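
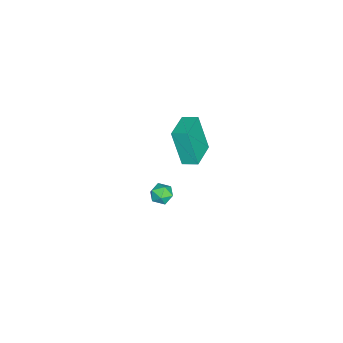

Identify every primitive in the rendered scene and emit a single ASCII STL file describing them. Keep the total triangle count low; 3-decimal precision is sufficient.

solid 
facet normal -0.396 0.916 -0.054
outer loop
vertex 1.217 -0.205 -3.333
vertex 0.927 -0.293 -2.697
vertex 1.573 -0.017 -2.755
endloop
endfacet
facet normal 0.215 0.882 -0.419
outer loop
vertex 1.217 -0.205 -3.333
vertex 1.573 -0.017 -2.755
vertex 1.904 -0.348 -3.281
endloop
endfacet
facet normal 0.147 0.374 -0.916
outer loop
vertex 1.217 -0.205 -3.333
vertex 1.904 -0.348 -3.281
vertex 1.464 -0.829 -3.548
endloop
endfacet
facet normal -0.507 0.095 -0.857
outer loop
vertex 1.217 -0.205 -3.333
vertex 1.464 -0.829 -3.548
vertex 0.86 -0.795 -3.187
endloop
endfacet
facet normal -0.843 0.429 -0.325
outer loop
vertex 1.217 -0.205 -3.333
vertex 0.86 -0.795 -3.187
vertex 0.927 -0.293 -2.697
endloop
endfacet
facet normal 0.731 0.681 0.032
outer loop
vertex 1.904 -0.348 -3.281
vertex 1.573 -0.017 -2.755
vertex 2.04 -0.525 -2.613
endloop
endfacet
facet normal -0.259 0.737 0.624
outer loop
vertex 1.573 -0.017 -2.755
vertex 0.927 -0.293 -2.697
vertex 1.436 -0.491 -2.252
endloop
endfacet
facet normal -0.981 -0.051 0.186
outer loop
vertex 0.927 -0.293 -2.697
vertex 0.86 -0.795 -3.187
vertex 0.996 -0.972 -2.519
endloop
endfacet
facet normal -0.438 -0.592 -0.677
outer loop
vertex 0.86 -0.795 -3.187
vertex 1.464 -0.829 -3.548
vertex 1.327 -1.303 -3.045
endloop
endfacet
facet normal 0.621 -0.139 -0.772
outer loop
vertex 1.464 -0.829 -3.548
vertex 1.904 -0.348 -3.281
vertex 1.973 -1.027 -3.103
endloop
endfacet
facet normal 0.507 -0.095 0.857
outer loop
vertex 1.683 -1.115 -2.467
vertex 2.04 -0.525 -2.613
vertex 1.436 -0.491 -2.252
endloop
endfacet
facet normal -0.147 -0.374 0.916
outer loop
vertex 1.683 -1.115 -2.467
vertex 1.436 -0.491 -2.252
vertex 0.996 -0.972 -2.519
endloop
endfacet
facet normal -0.215 -0.882 0.419
outer loop
vertex 1.683 -1.115 -2.467
vertex 0.996 -0.972 -2.519
vertex 1.327 -1.303 -3.045
endloop
endfacet
facet normal 0.396 -0.916 0.054
outer loop
vertex 1.683 -1.115 -2.467
vertex 1.327 -1.303 -3.045
vertex 1.973 -1.027 -3.103
endloop
endfacet
facet normal 0.843 -0.429 0.325
outer loop
vertex 1.683 -1.115 -2.467
vertex 1.973 -1.027 -3.103
vertex 2.04 -0.525 -2.613
endloop
endfacet
facet normal 0.438 0.592 0.677
outer loop
vertex 1.436 -0.491 -2.252
vertex 2.04 -0.525 -2.613
vertex 1.573 -0.017 -2.755
endloop
endfacet
facet normal -0.621 0.139 0.772
outer loop
vertex 0.996 -0.972 -2.519
vertex 1.436 -0.491 -2.252
vertex 0.927 -0.293 -2.697
endloop
endfacet
facet normal -0.731 -0.681 -0.032
outer loop
vertex 1.327 -1.303 -3.045
vertex 0.996 -0.972 -2.519
vertex 0.86 -0.795 -3.187
endloop
endfacet
facet normal 0.259 -0.737 -0.624
outer loop
vertex 1.973 -1.027 -3.103
vertex 1.327 -1.303 -3.045
vertex 1.464 -0.829 -3.548
endloop
endfacet
facet normal 0.981 0.051 -0.186
outer loop
vertex 2.04 -0.525 -2.613
vertex 1.973 -1.027 -3.103
vertex 1.904 -0.348 -3.281
endloop
endfacet
facet normal -0.989 0.083 -0.122
outer loop
vertex 1.725 0.508 4.505
vertex 1.763 1.347 4.77
vertex 2.034 1.148 2.433
endloop
endfacet
facet normal -0.043 -0.953 -0.301
outer loop
vertex 3.637 1.013 2.63
vertex 1.725 0.508 4.505
vertex 2.034 1.148 2.433
endloop
endfacet
facet normal -0.989 0.083 -0.122
outer loop
vertex 2.034 1.148 2.433
vertex 1.763 1.347 4.77
vertex 2.072 1.987 2.698
endloop
endfacet
facet normal 0.141 0.292 -0.946
outer loop
vertex 2.072 1.987 2.698
vertex 3.637 1.013 2.63
vertex 2.034 1.148 2.433
endloop
endfacet
facet normal -0.141 -0.292 0.946
outer loop
vertex 1.725 0.508 4.505
vertex 3.366 1.212 4.967
vertex 1.763 1.347 4.77
endloop
endfacet
facet normal -0.043 -0.953 -0.301
outer loop
vertex 3.328 0.373 4.702
vertex 1.725 0.508 4.505
vertex 3.637 1.013 2.63
endloop
endfacet
facet normal -0.141 -0.292 0.946
outer loop
vertex 3.328 0.373 4.702
vertex 3.366 1.212 4.967
vertex 1.725 0.508 4.505
endloop
endfacet
facet normal 0.043 0.953 0.301
outer loop
vertex 1.763 1.347 4.77
vertex 3.366 1.212 4.967
vertex 2.072 1.987 2.698
endloop
endfacet
facet normal 0.141 0.292 -0.946
outer loop
vertex 3.675 1.852 2.895
vertex 3.637 1.013 2.63
vertex 2.072 1.987 2.698
endloop
endfacet
facet normal 0.043 0.953 0.301
outer loop
vertex 2.072 1.987 2.698
vertex 3.366 1.212 4.967
vertex 3.675 1.852 2.895
endloop
endfacet
facet normal 0.989 -0.083 0.122
outer loop
vertex 3.675 1.852 2.895
vertex 3.328 0.373 4.702
vertex 3.637 1.013 2.63
endloop
endfacet
facet normal 0.989 -0.083 0.122
outer loop
vertex 3.366 1.212 4.967
vertex 3.328 0.373 4.702
vertex 3.675 1.852 2.895
endloop
endfacet

endsolid


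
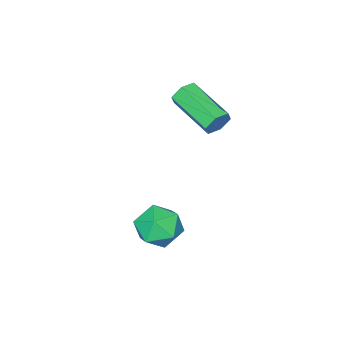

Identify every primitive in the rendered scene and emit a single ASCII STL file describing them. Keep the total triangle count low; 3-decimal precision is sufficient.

solid 
facet normal 0.122 0.949 -0.290
outer loop
vertex -2.908 3.932 3.744
vertex -3.159 3.819 3.268
vertex -3.453 3.989 3.701
endloop
endfacet
facet normal -0.044 0.296 0.954
outer loop
vertex -2.908 3.932 3.744
vertex -3.453 3.989 3.701
vertex -3.129 2.213 4.268
endloop
endfacet
facet normal -0.044 0.297 0.954
outer loop
vertex -3.129 2.213 4.268
vertex -3.453 3.989 3.701
vertex -3.675 2.271 4.225
endloop
endfacet
facet normal -0.124 -0.949 0.289
outer loop
vertex -3.129 2.213 4.268
vertex -3.675 2.271 4.225
vertex -3.381 2.101 3.792
endloop
endfacet
facet normal 0.122 0.949 -0.290
outer loop
vertex -3.453 3.989 3.701
vertex -3.159 3.819 3.268
vertex -3.704 3.876 3.225
endloop
endfacet
facet normal -0.881 0.238 0.408
outer loop
vertex -3.453 3.989 3.701
vertex -3.704 3.876 3.225
vertex -3.675 2.271 4.225
endloop
endfacet
facet normal -0.881 0.238 0.408
outer loop
vertex -3.675 2.271 4.225
vertex -3.704 3.876 3.225
vertex -3.926 2.158 3.749
endloop
endfacet
facet normal -0.122 -0.949 0.290
outer loop
vertex -3.675 2.271 4.225
vertex -3.926 2.158 3.749
vertex -3.381 2.101 3.792
endloop
endfacet
facet normal 0.122 0.950 -0.288
outer loop
vertex -3.704 3.876 3.225
vertex -3.159 3.819 3.268
vertex -3.411 3.707 2.792
endloop
endfacet
facet normal -0.837 -0.058 -0.544
outer loop
vertex -3.704 3.876 3.225
vertex -3.411 3.707 2.792
vertex -3.926 2.158 3.749
endloop
endfacet
facet normal -0.836 -0.059 -0.545
outer loop
vertex -3.926 2.158 3.749
vertex -3.411 3.707 2.792
vertex -3.632 1.988 3.316
endloop
endfacet
facet normal -0.122 -0.949 0.290
outer loop
vertex -3.926 2.158 3.749
vertex -3.632 1.988 3.316
vertex -3.381 2.101 3.792
endloop
endfacet
facet normal 0.124 0.949 -0.289
outer loop
vertex -3.411 3.707 2.792
vertex -3.159 3.819 3.268
vertex -2.865 3.649 2.835
endloop
endfacet
facet normal 0.044 -0.296 -0.954
outer loop
vertex -3.411 3.707 2.792
vertex -2.865 3.649 2.835
vertex -3.632 1.988 3.316
endloop
endfacet
facet normal 0.044 -0.297 -0.954
outer loop
vertex -3.632 1.988 3.316
vertex -2.865 3.649 2.835
vertex -3.087 1.931 3.359
endloop
endfacet
facet normal -0.122 -0.949 0.290
outer loop
vertex -3.632 1.988 3.316
vertex -3.087 1.931 3.359
vertex -3.381 2.101 3.792
endloop
endfacet
facet normal 0.122 0.949 -0.290
outer loop
vertex -2.865 3.649 2.835
vertex -3.159 3.819 3.268
vertex -2.614 3.762 3.311
endloop
endfacet
facet normal 0.881 -0.238 -0.408
outer loop
vertex -2.865 3.649 2.835
vertex -2.614 3.762 3.311
vertex -3.087 1.931 3.359
endloop
endfacet
facet normal 0.881 -0.238 -0.408
outer loop
vertex -3.087 1.931 3.359
vertex -2.614 3.762 3.311
vertex -2.836 2.044 3.835
endloop
endfacet
facet normal -0.122 -0.949 0.290
outer loop
vertex -3.087 1.931 3.359
vertex -2.836 2.044 3.835
vertex -3.381 2.101 3.792
endloop
endfacet
facet normal 0.122 0.949 -0.290
outer loop
vertex -2.614 3.762 3.311
vertex -3.159 3.819 3.268
vertex -2.908 3.932 3.744
endloop
endfacet
facet normal 0.836 0.058 0.545
outer loop
vertex -2.614 3.762 3.311
vertex -2.908 3.932 3.744
vertex -2.836 2.044 3.835
endloop
endfacet
facet normal 0.837 0.058 0.544
outer loop
vertex -2.836 2.044 3.835
vertex -2.908 3.932 3.744
vertex -3.129 2.213 4.268
endloop
endfacet
facet normal -0.122 -0.950 0.288
outer loop
vertex -2.836 2.044 3.835
vertex -3.129 2.213 4.268
vertex -3.381 2.101 3.792
endloop
endfacet
facet normal -0.104 0.885 -0.453
outer loop
vertex -0.357 4.062 -1.191
vertex -1.127 4.212 -0.721
vertex -0.323 4.482 -0.379
endloop
endfacet
facet normal 0.585 0.710 -0.392
outer loop
vertex -0.357 4.062 -1.191
vertex -0.323 4.482 -0.379
vertex 0.302 3.849 -0.593
endloop
endfacet
facet normal 0.685 0.086 -0.724
outer loop
vertex -0.357 4.062 -1.191
vertex 0.302 3.849 -0.593
vertex -0.116 3.188 -1.067
endloop
endfacet
facet normal 0.057 -0.125 -0.991
outer loop
vertex -0.357 4.062 -1.191
vertex -0.116 3.188 -1.067
vertex -0.999 3.412 -1.146
endloop
endfacet
facet normal -0.431 0.369 -0.824
outer loop
vertex -0.357 4.062 -1.191
vertex -0.999 3.412 -1.146
vertex -1.127 4.212 -0.721
endloop
endfacet
facet normal 0.728 0.617 0.301
outer loop
vertex 0.302 3.849 -0.593
vertex -0.323 4.482 -0.379
vertex -0.061 3.868 0.246
endloop
endfacet
facet normal -0.388 0.899 0.201
outer loop
vertex -0.323 4.482 -0.379
vertex -1.127 4.212 -0.721
vertex -0.944 4.092 0.167
endloop
endfacet
facet normal -0.915 0.065 -0.397
outer loop
vertex -1.127 4.212 -0.721
vertex -0.999 3.412 -1.146
vertex -1.362 3.431 -0.307
endloop
endfacet
facet normal -0.126 -0.734 -0.668
outer loop
vertex -0.999 3.412 -1.146
vertex -0.116 3.188 -1.067
vertex -0.737 2.798 -0.521
endloop
endfacet
facet normal 0.889 -0.393 -0.236
outer loop
vertex -0.116 3.188 -1.067
vertex 0.302 3.849 -0.593
vertex 0.067 3.068 -0.179
endloop
endfacet
facet normal -0.057 0.125 0.991
outer loop
vertex -0.703 3.218 0.291
vertex -0.061 3.868 0.246
vertex -0.944 4.092 0.167
endloop
endfacet
facet normal -0.685 -0.086 0.724
outer loop
vertex -0.703 3.218 0.291
vertex -0.944 4.092 0.167
vertex -1.362 3.431 -0.307
endloop
endfacet
facet normal -0.585 -0.710 0.392
outer loop
vertex -0.703 3.218 0.291
vertex -1.362 3.431 -0.307
vertex -0.737 2.798 -0.521
endloop
endfacet
facet normal 0.104 -0.885 0.453
outer loop
vertex -0.703 3.218 0.291
vertex -0.737 2.798 -0.521
vertex 0.067 3.068 -0.179
endloop
endfacet
facet normal 0.431 -0.369 0.824
outer loop
vertex -0.703 3.218 0.291
vertex 0.067 3.068 -0.179
vertex -0.061 3.868 0.246
endloop
endfacet
facet normal 0.126 0.734 0.668
outer loop
vertex -0.944 4.092 0.167
vertex -0.061 3.868 0.246
vertex -0.323 4.482 -0.379
endloop
endfacet
facet normal -0.889 0.393 0.236
outer loop
vertex -1.362 3.431 -0.307
vertex -0.944 4.092 0.167
vertex -1.127 4.212 -0.721
endloop
endfacet
facet normal -0.728 -0.617 -0.301
outer loop
vertex -0.737 2.798 -0.521
vertex -1.362 3.431 -0.307
vertex -0.999 3.412 -1.146
endloop
endfacet
facet normal 0.388 -0.899 -0.201
outer loop
vertex 0.067 3.068 -0.179
vertex -0.737 2.798 -0.521
vertex -0.116 3.188 -1.067
endloop
endfacet
facet normal 0.915 -0.065 0.397
outer loop
vertex -0.061 3.868 0.246
vertex 0.067 3.068 -0.179
vertex 0.302 3.849 -0.593
endloop
endfacet

endsolid


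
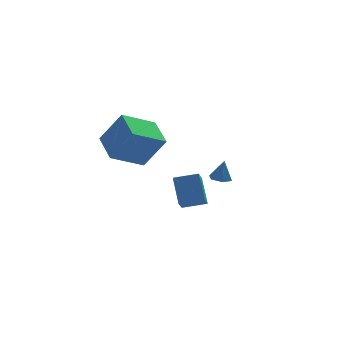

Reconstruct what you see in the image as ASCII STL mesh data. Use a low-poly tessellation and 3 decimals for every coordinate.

solid 
facet normal -0.845 -0.286 0.452
outer loop
vertex -2.291 1.558 -0.737
vertex -2.553 3.172 -0.204
vertex -3.286 1.932 -2.36
endloop
endfacet
facet normal 0.153 -0.938 -0.310
outer loop
vertex -1.647 2.488 -3.236
vertex -2.291 1.558 -0.737
vertex -3.286 1.932 -2.36
endloop
endfacet
facet normal -0.845 -0.287 0.452
outer loop
vertex -3.286 1.932 -2.36
vertex -2.553 3.172 -0.204
vertex -3.548 3.546 -1.826
endloop
endfacet
facet normal -0.513 0.194 -0.836
outer loop
vertex -3.548 3.546 -1.826
vertex -1.647 2.488 -3.236
vertex -3.286 1.932 -2.36
endloop
endfacet
facet normal 0.513 -0.193 0.837
outer loop
vertex -2.291 1.558 -0.737
vertex -0.914 3.728 -1.08
vertex -2.553 3.172 -0.204
endloop
endfacet
facet normal 0.153 -0.938 -0.310
outer loop
vertex -0.652 2.114 -1.614
vertex -2.291 1.558 -0.737
vertex -1.647 2.488 -3.236
endloop
endfacet
facet normal 0.513 -0.193 0.836
outer loop
vertex -0.652 2.114 -1.614
vertex -0.914 3.728 -1.08
vertex -2.291 1.558 -0.737
endloop
endfacet
facet normal -0.153 0.938 0.310
outer loop
vertex -2.553 3.172 -0.204
vertex -0.914 3.728 -1.08
vertex -3.548 3.546 -1.826
endloop
endfacet
facet normal -0.513 0.193 -0.836
outer loop
vertex -1.909 4.102 -2.703
vertex -1.647 2.488 -3.236
vertex -3.548 3.546 -1.826
endloop
endfacet
facet normal -0.153 0.938 0.310
outer loop
vertex -3.548 3.546 -1.826
vertex -0.914 3.728 -1.08
vertex -1.909 4.102 -2.703
endloop
endfacet
facet normal 0.845 0.286 -0.452
outer loop
vertex -1.909 4.102 -2.703
vertex -0.652 2.114 -1.614
vertex -1.647 2.488 -3.236
endloop
endfacet
facet normal 0.845 0.287 -0.452
outer loop
vertex -0.914 3.728 -1.08
vertex -0.652 2.114 -1.614
vertex -1.909 4.102 -2.703
endloop
endfacet
facet normal -0.170 -0.042 -0.985
outer loop
vertex 2.492 2.43 -4.59
vertex 2.016 2.736 -4.521
vertex 2.512 2.999 -4.618
endloop
endfacet
facet normal 0.969 -0.022 0.245
outer loop
vertex 2.492 2.43 -4.59
vertex 2.512 2.999 -4.618
vertex 2.204 2.784 -3.419
endloop
endfacet
facet normal -0.170 -0.042 -0.985
outer loop
vertex 2.512 2.999 -4.618
vertex 2.016 2.736 -4.521
vertex 2.037 3.305 -4.549
endloop
endfacet
facet normal 0.548 0.787 0.282
outer loop
vertex 2.512 2.999 -4.618
vertex 2.037 3.305 -4.549
vertex 2.204 2.784 -3.419
endloop
endfacet
facet normal -0.168 -0.042 -0.985
outer loop
vertex 2.037 3.305 -4.549
vertex 2.016 2.736 -4.521
vertex 1.54 3.043 -4.453
endloop
endfacet
facet normal -0.353 0.829 0.434
outer loop
vertex 2.037 3.305 -4.549
vertex 1.54 3.043 -4.453
vertex 2.204 2.784 -3.419
endloop
endfacet
facet normal -0.168 -0.042 -0.985
outer loop
vertex 1.54 3.043 -4.453
vertex 2.016 2.736 -4.521
vertex 1.519 2.474 -4.425
endloop
endfacet
facet normal -0.833 0.058 0.550
outer loop
vertex 1.54 3.043 -4.453
vertex 1.519 2.474 -4.425
vertex 2.204 2.784 -3.419
endloop
endfacet
facet normal -0.169 -0.040 -0.985
outer loop
vertex 1.519 2.474 -4.425
vertex 2.016 2.736 -4.521
vertex 1.995 2.167 -4.494
endloop
endfacet
facet normal -0.412 -0.754 0.513
outer loop
vertex 1.519 2.474 -4.425
vertex 1.995 2.167 -4.494
vertex 2.204 2.784 -3.419
endloop
endfacet
facet normal -0.169 -0.041 -0.985
outer loop
vertex 1.995 2.167 -4.494
vertex 2.016 2.736 -4.521
vertex 2.492 2.43 -4.59
endloop
endfacet
facet normal 0.490 -0.794 0.360
outer loop
vertex 1.995 2.167 -4.494
vertex 2.492 2.43 -4.59
vertex 2.204 2.784 -3.419
endloop
endfacet
facet normal -0.960 0.170 -0.221
outer loop
vertex -1.109 -2.223 -1.812
vertex -0.848 -1.544 -2.422
vertex -1.036 -3.24 -2.912
endloop
endfacet
facet normal -0.275 -0.715 0.643
outer loop
vertex 0.068 -3.436 -2.658
vertex -1.109 -2.223 -1.812
vertex -1.036 -3.24 -2.912
endloop
endfacet
facet normal -0.960 0.170 -0.221
outer loop
vertex -1.036 -3.24 -2.912
vertex -0.848 -1.544 -2.422
vertex -0.775 -2.56 -3.523
endloop
endfacet
facet normal 0.048 -0.678 -0.734
outer loop
vertex -0.775 -2.56 -3.523
vertex 0.068 -3.436 -2.658
vertex -1.036 -3.24 -2.912
endloop
endfacet
facet normal -0.048 0.678 0.734
outer loop
vertex -1.109 -2.223 -1.812
vertex 0.256 -1.74 -2.168
vertex -0.848 -1.544 -2.422
endloop
endfacet
facet normal -0.276 -0.715 0.642
outer loop
vertex -0.005 -2.42 -1.557
vertex -1.109 -2.223 -1.812
vertex 0.068 -3.436 -2.658
endloop
endfacet
facet normal -0.049 0.678 0.734
outer loop
vertex -0.005 -2.42 -1.557
vertex 0.256 -1.74 -2.168
vertex -1.109 -2.223 -1.812
endloop
endfacet
facet normal 0.275 0.716 -0.642
outer loop
vertex -0.848 -1.544 -2.422
vertex 0.256 -1.74 -2.168
vertex -0.775 -2.56 -3.523
endloop
endfacet
facet normal 0.049 -0.678 -0.734
outer loop
vertex 0.329 -2.757 -3.268
vertex 0.068 -3.436 -2.658
vertex -0.775 -2.56 -3.523
endloop
endfacet
facet normal 0.276 0.715 -0.643
outer loop
vertex -0.775 -2.56 -3.523
vertex 0.256 -1.74 -2.168
vertex 0.329 -2.757 -3.268
endloop
endfacet
facet normal 0.960 -0.171 0.221
outer loop
vertex 0.329 -2.757 -3.268
vertex -0.005 -2.42 -1.557
vertex 0.068 -3.436 -2.658
endloop
endfacet
facet normal 0.960 -0.170 0.221
outer loop
vertex 0.256 -1.74 -2.168
vertex -0.005 -2.42 -1.557
vertex 0.329 -2.757 -3.268
endloop
endfacet

endsolid


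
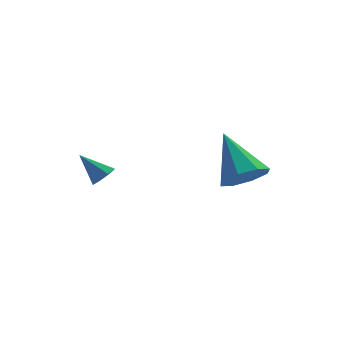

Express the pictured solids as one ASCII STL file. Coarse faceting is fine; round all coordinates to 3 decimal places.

solid 
facet normal 0.545 -0.486 -0.683
outer loop
vertex -1.75 -1.166 0.313
vertex -2.011 -1.604 0.416
vertex -2.073 -1.208 0.085
endloop
endfacet
facet normal -0.009 0.986 -0.168
outer loop
vertex -1.75 -1.166 0.313
vertex -2.073 -1.208 0.085
vertex -2.669 -1.016 1.244
endloop
endfacet
facet normal 0.544 -0.486 -0.684
outer loop
vertex -2.073 -1.208 0.085
vertex -2.011 -1.604 0.416
vertex -2.36 -1.481 0.051
endloop
endfacet
facet normal -0.599 0.682 -0.421
outer loop
vertex -2.073 -1.208 0.085
vertex -2.36 -1.481 0.051
vertex -2.669 -1.016 1.244
endloop
endfacet
facet normal 0.543 -0.487 -0.684
outer loop
vertex -2.36 -1.481 0.051
vertex -2.011 -1.604 0.416
vertex -2.443 -1.826 0.231
endloop
endfacet
facet normal -0.956 0.084 -0.280
outer loop
vertex -2.36 -1.481 0.051
vertex -2.443 -1.826 0.231
vertex -2.669 -1.016 1.244
endloop
endfacet
facet normal 0.543 -0.487 -0.684
outer loop
vertex -2.443 -1.826 0.231
vertex -2.011 -1.604 0.416
vertex -2.273 -2.041 0.519
endloop
endfacet
facet normal -0.872 -0.459 0.172
outer loop
vertex -2.443 -1.826 0.231
vertex -2.273 -2.041 0.519
vertex -2.669 -1.016 1.244
endloop
endfacet
facet normal 0.543 -0.487 -0.684
outer loop
vertex -2.273 -2.041 0.519
vertex -2.011 -1.604 0.416
vertex -1.949 -2.0 0.747
endloop
endfacet
facet normal -0.394 -0.627 0.672
outer loop
vertex -2.273 -2.041 0.519
vertex -1.949 -2.0 0.747
vertex -2.669 -1.016 1.244
endloop
endfacet
facet normal 0.544 -0.486 -0.684
outer loop
vertex -1.949 -2.0 0.747
vertex -2.011 -1.604 0.416
vertex -1.662 -1.727 0.781
endloop
endfacet
facet normal 0.198 -0.323 0.926
outer loop
vertex -1.949 -2.0 0.747
vertex -1.662 -1.727 0.781
vertex -2.669 -1.016 1.244
endloop
endfacet
facet normal 0.543 -0.487 -0.684
outer loop
vertex -1.662 -1.727 0.781
vertex -2.011 -1.604 0.416
vertex -1.579 -1.382 0.601
endloop
endfacet
facet normal 0.555 0.276 0.785
outer loop
vertex -1.662 -1.727 0.781
vertex -1.579 -1.382 0.601
vertex -2.669 -1.016 1.244
endloop
endfacet
facet normal 0.543 -0.485 -0.686
outer loop
vertex -1.579 -1.382 0.601
vertex -2.011 -1.604 0.416
vertex -1.75 -1.166 0.313
endloop
endfacet
facet normal 0.471 0.817 0.333
outer loop
vertex -1.579 -1.382 0.601
vertex -1.75 -1.166 0.313
vertex -2.669 -1.016 1.244
endloop
endfacet
facet normal 0.114 -0.760 -0.640
outer loop
vertex 2.736 -4.61 1.665
vertex 1.973 -4.387 1.264
vertex 2.829 -4.167 1.156
endloop
endfacet
facet normal 0.866 0.288 0.409
outer loop
vertex 2.736 -4.61 1.665
vertex 2.829 -4.167 1.156
vertex 1.747 -2.873 2.536
endloop
endfacet
facet normal 0.115 -0.760 -0.640
outer loop
vertex 2.829 -4.167 1.156
vertex 1.973 -4.387 1.264
vertex 2.422 -3.853 0.71
endloop
endfacet
facet normal 0.690 0.713 -0.128
outer loop
vertex 2.829 -4.167 1.156
vertex 2.422 -3.853 0.71
vertex 1.747 -2.873 2.536
endloop
endfacet
facet normal 0.115 -0.760 -0.639
outer loop
vertex 2.422 -3.853 0.71
vertex 1.973 -4.387 1.264
vertex 1.751 -3.852 0.588
endloop
endfacet
facet normal 0.083 0.891 -0.447
outer loop
vertex 2.422 -3.853 0.71
vertex 1.751 -3.852 0.588
vertex 1.747 -2.873 2.536
endloop
endfacet
facet normal 0.114 -0.761 -0.639
outer loop
vertex 1.751 -3.852 0.588
vertex 1.973 -4.387 1.264
vertex 1.211 -4.163 0.862
endloop
endfacet
facet normal -0.596 0.717 -0.361
outer loop
vertex 1.751 -3.852 0.588
vertex 1.211 -4.163 0.862
vertex 1.747 -2.873 2.536
endloop
endfacet
facet normal 0.114 -0.760 -0.640
outer loop
vertex 1.211 -4.163 0.862
vertex 1.973 -4.387 1.264
vertex 1.118 -4.606 1.372
endloop
endfacet
facet normal -0.953 0.292 0.080
outer loop
vertex 1.211 -4.163 0.862
vertex 1.118 -4.606 1.372
vertex 1.747 -2.873 2.536
endloop
endfacet
facet normal 0.114 -0.760 -0.639
outer loop
vertex 1.118 -4.606 1.372
vertex 1.973 -4.387 1.264
vertex 1.525 -4.92 1.818
endloop
endfacet
facet normal -0.777 -0.132 0.616
outer loop
vertex 1.118 -4.606 1.372
vertex 1.525 -4.92 1.818
vertex 1.747 -2.873 2.536
endloop
endfacet
facet normal 0.114 -0.760 -0.639
outer loop
vertex 1.525 -4.92 1.818
vertex 1.973 -4.387 1.264
vertex 2.196 -4.921 1.939
endloop
endfacet
facet normal -0.169 -0.310 0.936
outer loop
vertex 1.525 -4.92 1.818
vertex 2.196 -4.921 1.939
vertex 1.747 -2.873 2.536
endloop
endfacet
facet normal 0.114 -0.761 -0.639
outer loop
vertex 2.196 -4.921 1.939
vertex 1.973 -4.387 1.264
vertex 2.736 -4.61 1.665
endloop
endfacet
facet normal 0.509 -0.136 0.850
outer loop
vertex 2.196 -4.921 1.939
vertex 2.736 -4.61 1.665
vertex 1.747 -2.873 2.536
endloop
endfacet

endsolid


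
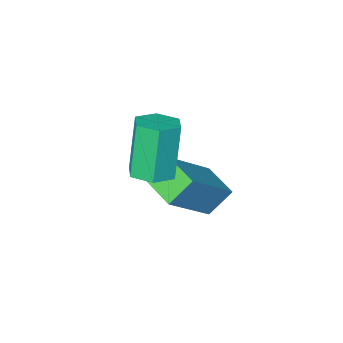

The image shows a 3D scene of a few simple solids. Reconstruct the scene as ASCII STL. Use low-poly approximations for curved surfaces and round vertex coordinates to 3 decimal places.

solid 
facet normal 0.214 0.176 -0.961
outer loop
vertex 1.506 -0.799 1.846
vertex 0.843 -0.811 1.696
vertex 1.142 -0.225 1.87
endloop
endfacet
facet normal 0.817 0.507 0.276
outer loop
vertex 1.506 -0.799 1.846
vertex 1.142 -0.225 1.87
vertex 1.12 -1.117 3.575
endloop
endfacet
facet normal 0.816 0.508 0.276
outer loop
vertex 1.12 -1.117 3.575
vertex 1.142 -0.225 1.87
vertex 0.755 -0.544 3.599
endloop
endfacet
facet normal -0.215 -0.177 0.960
outer loop
vertex 1.12 -1.117 3.575
vertex 0.755 -0.544 3.599
vertex 0.457 -1.129 3.424
endloop
endfacet
facet normal 0.214 0.176 -0.961
outer loop
vertex 1.142 -0.225 1.87
vertex 0.843 -0.811 1.696
vertex 0.479 -0.237 1.72
endloop
endfacet
facet normal -0.056 0.984 0.169
outer loop
vertex 1.142 -0.225 1.87
vertex 0.479 -0.237 1.72
vertex 0.755 -0.544 3.599
endloop
endfacet
facet normal -0.056 0.984 0.169
outer loop
vertex 0.755 -0.544 3.599
vertex 0.479 -0.237 1.72
vertex 0.092 -0.556 3.449
endloop
endfacet
facet normal -0.214 -0.178 0.960
outer loop
vertex 0.755 -0.544 3.599
vertex 0.092 -0.556 3.449
vertex 0.457 -1.129 3.424
endloop
endfacet
facet normal 0.216 0.177 -0.960
outer loop
vertex 0.479 -0.237 1.72
vertex 0.843 -0.811 1.696
vertex 0.18 -0.823 1.545
endloop
endfacet
facet normal -0.872 0.477 -0.107
outer loop
vertex 0.479 -0.237 1.72
vertex 0.18 -0.823 1.545
vertex 0.092 -0.556 3.449
endloop
endfacet
facet normal -0.873 0.477 -0.107
outer loop
vertex 0.092 -0.556 3.449
vertex 0.18 -0.823 1.545
vertex -0.206 -1.141 3.274
endloop
endfacet
facet normal -0.214 -0.178 0.960
outer loop
vertex 0.092 -0.556 3.449
vertex -0.206 -1.141 3.274
vertex 0.457 -1.129 3.424
endloop
endfacet
facet normal 0.215 0.177 -0.960
outer loop
vertex 0.18 -0.823 1.545
vertex 0.843 -0.811 1.696
vertex 0.545 -1.396 1.521
endloop
endfacet
facet normal -0.816 -0.508 -0.276
outer loop
vertex 0.18 -0.823 1.545
vertex 0.545 -1.396 1.521
vertex -0.206 -1.141 3.274
endloop
endfacet
facet normal -0.817 -0.506 -0.276
outer loop
vertex -0.206 -1.141 3.274
vertex 0.545 -1.396 1.521
vertex 0.158 -1.715 3.25
endloop
endfacet
facet normal -0.214 -0.176 0.961
outer loop
vertex -0.206 -1.141 3.274
vertex 0.158 -1.715 3.25
vertex 0.457 -1.129 3.424
endloop
endfacet
facet normal 0.214 0.178 -0.960
outer loop
vertex 0.545 -1.396 1.521
vertex 0.843 -0.811 1.696
vertex 1.208 -1.384 1.671
endloop
endfacet
facet normal 0.056 -0.984 -0.169
outer loop
vertex 0.545 -1.396 1.521
vertex 1.208 -1.384 1.671
vertex 0.158 -1.715 3.25
endloop
endfacet
facet normal 0.056 -0.984 -0.169
outer loop
vertex 0.158 -1.715 3.25
vertex 1.208 -1.384 1.671
vertex 0.821 -1.703 3.4
endloop
endfacet
facet normal -0.214 -0.176 0.961
outer loop
vertex 0.158 -1.715 3.25
vertex 0.821 -1.703 3.4
vertex 0.457 -1.129 3.424
endloop
endfacet
facet normal 0.214 0.178 -0.960
outer loop
vertex 1.208 -1.384 1.671
vertex 0.843 -0.811 1.696
vertex 1.506 -0.799 1.846
endloop
endfacet
facet normal 0.873 -0.477 0.107
outer loop
vertex 1.208 -1.384 1.671
vertex 1.506 -0.799 1.846
vertex 0.821 -1.703 3.4
endloop
endfacet
facet normal 0.872 -0.477 0.107
outer loop
vertex 0.821 -1.703 3.4
vertex 1.506 -0.799 1.846
vertex 1.12 -1.117 3.575
endloop
endfacet
facet normal -0.216 -0.177 0.960
outer loop
vertex 0.821 -1.703 3.4
vertex 1.12 -1.117 3.575
vertex 0.457 -1.129 3.424
endloop
endfacet
facet normal -0.732 -0.131 -0.669
outer loop
vertex -1.621 -1.872 0.0
vertex -1.662 -0.717 -0.182
vertex -0.927 -1.964 -0.741
endloop
endfacet
facet normal 0.036 -0.987 0.156
outer loop
vertex 0.522 -1.703 0.582
vertex -1.621 -1.872 0.0
vertex -0.927 -1.964 -0.741
endloop
endfacet
facet normal -0.733 -0.132 -0.668
outer loop
vertex -0.927 -1.964 -0.741
vertex -1.662 -0.717 -0.182
vertex -0.969 -0.809 -0.924
endloop
endfacet
facet normal 0.680 -0.090 -0.727
outer loop
vertex -0.969 -0.809 -0.924
vertex 0.522 -1.703 0.582
vertex -0.927 -1.964 -0.741
endloop
endfacet
facet normal -0.680 0.090 0.727
outer loop
vertex -1.621 -1.872 0.0
vertex -0.213 -0.456 1.141
vertex -1.662 -0.717 -0.182
endloop
endfacet
facet normal 0.036 -0.987 0.156
outer loop
vertex -0.171 -1.611 1.324
vertex -1.621 -1.872 0.0
vertex 0.522 -1.703 0.582
endloop
endfacet
facet normal -0.680 0.090 0.727
outer loop
vertex -0.171 -1.611 1.324
vertex -0.213 -0.456 1.141
vertex -1.621 -1.872 0.0
endloop
endfacet
facet normal -0.036 0.987 -0.156
outer loop
vertex -1.662 -0.717 -0.182
vertex -0.213 -0.456 1.141
vertex -0.969 -0.809 -0.924
endloop
endfacet
facet normal 0.680 -0.090 -0.727
outer loop
vertex 0.481 -0.548 0.4
vertex 0.522 -1.703 0.582
vertex -0.969 -0.809 -0.924
endloop
endfacet
facet normal -0.035 0.987 -0.156
outer loop
vertex -0.969 -0.809 -0.924
vertex -0.213 -0.456 1.141
vertex 0.481 -0.548 0.4
endloop
endfacet
facet normal 0.733 0.131 0.668
outer loop
vertex 0.481 -0.548 0.4
vertex -0.171 -1.611 1.324
vertex 0.522 -1.703 0.582
endloop
endfacet
facet normal 0.732 0.133 0.669
outer loop
vertex -0.213 -0.456 1.141
vertex -0.171 -1.611 1.324
vertex 0.481 -0.548 0.4
endloop
endfacet

endsolid


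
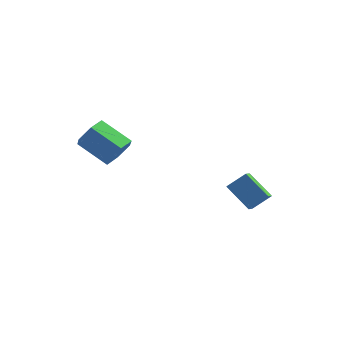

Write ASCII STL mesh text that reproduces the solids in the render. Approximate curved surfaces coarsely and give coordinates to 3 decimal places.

solid 
facet normal 0.860 -0.028 -0.510
outer loop
vertex -1.433 -3.58 3.816
vertex -1.803 -3.066 3.164
vertex -1.375 -2.673 3.864
endloop
endfacet
facet normal 0.507 -0.078 0.859
outer loop
vertex -1.433 -3.58 3.816
vertex -1.375 -2.673 3.864
vertex -3.006 -3.529 4.749
endloop
endfacet
facet normal 0.507 -0.077 0.859
outer loop
vertex -3.006 -3.529 4.749
vertex -1.375 -2.673 3.864
vertex -2.949 -2.622 4.797
endloop
endfacet
facet normal -0.860 0.027 0.510
outer loop
vertex -3.006 -3.529 4.749
vertex -2.949 -2.622 4.797
vertex -3.377 -3.014 4.096
endloop
endfacet
facet normal 0.860 -0.029 -0.510
outer loop
vertex -1.375 -2.673 3.864
vertex -1.803 -3.066 3.164
vertex -1.745 -2.159 3.211
endloop
endfacet
facet normal 0.308 0.825 0.475
outer loop
vertex -1.375 -2.673 3.864
vertex -1.745 -2.159 3.211
vertex -2.949 -2.622 4.797
endloop
endfacet
facet normal 0.308 0.825 0.475
outer loop
vertex -2.949 -2.622 4.797
vertex -1.745 -2.159 3.211
vertex -3.319 -2.108 4.144
endloop
endfacet
facet normal -0.860 0.028 0.509
outer loop
vertex -2.949 -2.622 4.797
vertex -3.319 -2.108 4.144
vertex -3.377 -3.014 4.096
endloop
endfacet
facet normal 0.859 -0.028 -0.511
outer loop
vertex -1.745 -2.159 3.211
vertex -1.803 -3.066 3.164
vertex -2.174 -2.551 2.511
endloop
endfacet
facet normal -0.198 0.902 -0.384
outer loop
vertex -1.745 -2.159 3.211
vertex -2.174 -2.551 2.511
vertex -3.319 -2.108 4.144
endloop
endfacet
facet normal -0.198 0.902 -0.384
outer loop
vertex -3.319 -2.108 4.144
vertex -2.174 -2.551 2.511
vertex -3.747 -2.5 3.444
endloop
endfacet
facet normal -0.860 0.028 0.510
outer loop
vertex -3.319 -2.108 4.144
vertex -3.747 -2.5 3.444
vertex -3.377 -3.014 4.096
endloop
endfacet
facet normal 0.860 -0.027 -0.510
outer loop
vertex -2.174 -2.551 2.511
vertex -1.803 -3.066 3.164
vertex -2.231 -3.458 2.463
endloop
endfacet
facet normal -0.507 0.077 -0.859
outer loop
vertex -2.174 -2.551 2.511
vertex -2.231 -3.458 2.463
vertex -3.747 -2.5 3.444
endloop
endfacet
facet normal -0.506 0.078 -0.859
outer loop
vertex -3.747 -2.5 3.444
vertex -2.231 -3.458 2.463
vertex -3.805 -3.407 3.396
endloop
endfacet
facet normal -0.860 0.028 0.510
outer loop
vertex -3.747 -2.5 3.444
vertex -3.805 -3.407 3.396
vertex -3.377 -3.014 4.096
endloop
endfacet
facet normal 0.860 -0.028 -0.509
outer loop
vertex -2.231 -3.458 2.463
vertex -1.803 -3.066 3.164
vertex -1.861 -3.972 3.116
endloop
endfacet
facet normal -0.308 -0.825 -0.475
outer loop
vertex -2.231 -3.458 2.463
vertex -1.861 -3.972 3.116
vertex -3.805 -3.407 3.396
endloop
endfacet
facet normal -0.308 -0.825 -0.475
outer loop
vertex -3.805 -3.407 3.396
vertex -1.861 -3.972 3.116
vertex -3.435 -3.921 4.049
endloop
endfacet
facet normal -0.860 0.029 0.510
outer loop
vertex -3.805 -3.407 3.396
vertex -3.435 -3.921 4.049
vertex -3.377 -3.014 4.096
endloop
endfacet
facet normal 0.860 -0.028 -0.510
outer loop
vertex -1.861 -3.972 3.116
vertex -1.803 -3.066 3.164
vertex -1.433 -3.58 3.816
endloop
endfacet
facet normal 0.198 -0.902 0.384
outer loop
vertex -1.861 -3.972 3.116
vertex -1.433 -3.58 3.816
vertex -3.435 -3.921 4.049
endloop
endfacet
facet normal 0.198 -0.902 0.384
outer loop
vertex -3.435 -3.921 4.049
vertex -1.433 -3.58 3.816
vertex -3.006 -3.529 4.749
endloop
endfacet
facet normal -0.859 0.028 0.511
outer loop
vertex -3.435 -3.921 4.049
vertex -3.006 -3.529 4.749
vertex -3.377 -3.014 4.096
endloop
endfacet
facet normal -0.608 -0.474 -0.637
outer loop
vertex 3.255 0.193 -1.023
vertex 1.945 0.5 -0.0
vertex 3.105 0.951 -1.444
endloop
endfacet
facet normal 0.775 -0.182 -0.605
outer loop
vertex 3.835 1.52 -0.68
vertex 3.255 0.193 -1.023
vertex 3.105 0.951 -1.444
endloop
endfacet
facet normal -0.608 -0.474 -0.637
outer loop
vertex 3.105 0.951 -1.444
vertex 1.945 0.5 -0.0
vertex 1.795 1.258 -0.421
endloop
endfacet
facet normal -0.171 0.862 -0.478
outer loop
vertex 1.795 1.258 -0.421
vertex 3.835 1.52 -0.68
vertex 3.105 0.951 -1.444
endloop
endfacet
facet normal 0.171 -0.862 0.478
outer loop
vertex 3.255 0.193 -1.023
vertex 2.675 1.069 0.764
vertex 1.945 0.5 -0.0
endloop
endfacet
facet normal 0.775 -0.182 -0.605
outer loop
vertex 3.985 0.762 -0.259
vertex 3.255 0.193 -1.023
vertex 3.835 1.52 -0.68
endloop
endfacet
facet normal 0.171 -0.862 0.478
outer loop
vertex 3.985 0.762 -0.259
vertex 2.675 1.069 0.764
vertex 3.255 0.193 -1.023
endloop
endfacet
facet normal -0.775 0.182 0.605
outer loop
vertex 1.945 0.5 -0.0
vertex 2.675 1.069 0.764
vertex 1.795 1.258 -0.421
endloop
endfacet
facet normal -0.171 0.862 -0.478
outer loop
vertex 2.525 1.827 0.343
vertex 3.835 1.52 -0.68
vertex 1.795 1.258 -0.421
endloop
endfacet
facet normal -0.775 0.182 0.605
outer loop
vertex 1.795 1.258 -0.421
vertex 2.675 1.069 0.764
vertex 2.525 1.827 0.343
endloop
endfacet
facet normal 0.608 0.474 0.637
outer loop
vertex 2.525 1.827 0.343
vertex 3.985 0.762 -0.259
vertex 3.835 1.52 -0.68
endloop
endfacet
facet normal 0.608 0.474 0.637
outer loop
vertex 2.675 1.069 0.764
vertex 3.985 0.762 -0.259
vertex 2.525 1.827 0.343
endloop
endfacet

endsolid


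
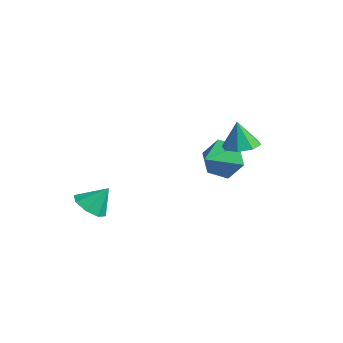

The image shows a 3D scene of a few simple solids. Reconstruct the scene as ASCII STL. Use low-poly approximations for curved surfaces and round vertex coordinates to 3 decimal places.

solid 
facet normal -0.271 -0.560 -0.783
outer loop
vertex -1.287 -3.532 -3.507
vertex -1.904 -3.028 -3.654
vertex -1.13 -3.071 -3.891
endloop
endfacet
facet normal 0.932 -0.017 0.361
outer loop
vertex -1.287 -3.532 -3.507
vertex -1.13 -3.071 -3.891
vertex -1.576 -2.352 -2.706
endloop
endfacet
facet normal -0.271 -0.560 -0.783
outer loop
vertex -1.13 -3.071 -3.891
vertex -1.904 -3.028 -3.654
vertex -1.427 -2.585 -4.136
endloop
endfacet
facet normal 0.852 0.523 0.004
outer loop
vertex -1.13 -3.071 -3.891
vertex -1.427 -2.585 -4.136
vertex -1.576 -2.352 -2.706
endloop
endfacet
facet normal -0.272 -0.559 -0.783
outer loop
vertex -1.427 -2.585 -4.136
vertex -1.904 -3.028 -3.654
vertex -2.003 -2.358 -4.098
endloop
endfacet
facet normal 0.358 0.927 -0.114
outer loop
vertex -1.427 -2.585 -4.136
vertex -2.003 -2.358 -4.098
vertex -1.576 -2.352 -2.706
endloop
endfacet
facet normal -0.270 -0.559 -0.784
outer loop
vertex -2.003 -2.358 -4.098
vertex -1.904 -3.028 -3.654
vertex -2.521 -2.524 -3.801
endloop
endfacet
facet normal -0.264 0.961 0.077
outer loop
vertex -2.003 -2.358 -4.098
vertex -2.521 -2.524 -3.801
vertex -1.576 -2.352 -2.706
endloop
endfacet
facet normal -0.271 -0.560 -0.783
outer loop
vertex -2.521 -2.524 -3.801
vertex -1.904 -3.028 -3.654
vertex -2.677 -2.986 -3.417
endloop
endfacet
facet normal -0.648 0.604 0.464
outer loop
vertex -2.521 -2.524 -3.801
vertex -2.677 -2.986 -3.417
vertex -1.576 -2.352 -2.706
endloop
endfacet
facet normal -0.271 -0.559 -0.784
outer loop
vertex -2.677 -2.986 -3.417
vertex -1.904 -3.028 -3.654
vertex -2.381 -3.472 -3.173
endloop
endfacet
facet normal -0.568 0.066 0.820
outer loop
vertex -2.677 -2.986 -3.417
vertex -2.381 -3.472 -3.173
vertex -1.576 -2.352 -2.706
endloop
endfacet
facet normal -0.270 -0.559 -0.784
outer loop
vertex -2.381 -3.472 -3.173
vertex -1.904 -3.028 -3.654
vertex -1.805 -3.698 -3.21
endloop
endfacet
facet normal -0.073 -0.339 0.938
outer loop
vertex -2.381 -3.472 -3.173
vertex -1.805 -3.698 -3.21
vertex -1.576 -2.352 -2.706
endloop
endfacet
facet normal -0.270 -0.559 -0.784
outer loop
vertex -1.805 -3.698 -3.21
vertex -1.904 -3.028 -3.654
vertex -1.287 -3.532 -3.507
endloop
endfacet
facet normal 0.549 -0.373 0.748
outer loop
vertex -1.805 -3.698 -3.21
vertex -1.287 -3.532 -3.507
vertex -1.576 -2.352 -2.706
endloop
endfacet
facet normal 0.131 0.095 -0.987
outer loop
vertex 3.304 1.51 0.837
vertex 2.799 0.968 0.718
vertex 2.77 1.714 0.786
endloop
endfacet
facet normal 0.233 0.762 0.604
outer loop
vertex 3.304 1.51 0.837
vertex 2.77 1.714 0.786
vertex 2.641 0.852 1.922
endloop
endfacet
facet normal 0.129 0.095 -0.987
outer loop
vertex 2.77 1.714 0.786
vertex 2.799 0.968 0.718
vertex 2.253 1.482 0.696
endloop
endfacet
facet normal -0.424 0.744 0.516
outer loop
vertex 2.77 1.714 0.786
vertex 2.253 1.482 0.696
vertex 2.641 0.852 1.922
endloop
endfacet
facet normal 0.130 0.096 -0.987
outer loop
vertex 2.253 1.482 0.696
vertex 2.799 0.968 0.718
vertex 2.056 0.948 0.618
endloop
endfacet
facet normal -0.873 0.262 0.411
outer loop
vertex 2.253 1.482 0.696
vertex 2.056 0.948 0.618
vertex 2.641 0.852 1.922
endloop
endfacet
facet normal 0.130 0.096 -0.987
outer loop
vertex 2.056 0.948 0.618
vertex 2.799 0.968 0.718
vertex 2.295 0.426 0.599
endloop
endfacet
facet normal -0.847 -0.400 0.350
outer loop
vertex 2.056 0.948 0.618
vertex 2.295 0.426 0.599
vertex 2.641 0.852 1.922
endloop
endfacet
facet normal 0.131 0.095 -0.987
outer loop
vertex 2.295 0.426 0.599
vertex 2.799 0.968 0.718
vertex 2.829 0.222 0.65
endloop
endfacet
facet normal -0.362 -0.855 0.370
outer loop
vertex 2.295 0.426 0.599
vertex 2.829 0.222 0.65
vertex 2.641 0.852 1.922
endloop
endfacet
facet normal 0.129 0.095 -0.987
outer loop
vertex 2.829 0.222 0.65
vertex 2.799 0.968 0.718
vertex 3.345 0.455 0.74
endloop
endfacet
facet normal 0.298 -0.837 0.459
outer loop
vertex 2.829 0.222 0.65
vertex 3.345 0.455 0.74
vertex 2.641 0.852 1.922
endloop
endfacet
facet normal 0.130 0.096 -0.987
outer loop
vertex 3.345 0.455 0.74
vertex 2.799 0.968 0.718
vertex 3.542 0.988 0.818
endloop
endfacet
facet normal 0.745 -0.358 0.564
outer loop
vertex 3.345 0.455 0.74
vertex 3.542 0.988 0.818
vertex 2.641 0.852 1.922
endloop
endfacet
facet normal 0.130 0.095 -0.987
outer loop
vertex 3.542 0.988 0.818
vertex 2.799 0.968 0.718
vertex 3.304 1.51 0.837
endloop
endfacet
facet normal 0.719 0.305 0.624
outer loop
vertex 3.542 0.988 0.818
vertex 3.304 1.51 0.837
vertex 2.641 0.852 1.922
endloop
endfacet
facet normal -0.388 0.847 -0.363
outer loop
vertex -0.182 2.725 -0.998
vertex -0.542 2.223 -1.785
vertex -1.097 2.323 -0.959
endloop
endfacet
facet normal 0.108 -0.150 0.983
outer loop
vertex -0.182 2.725 -0.998
vertex -1.097 2.323 -0.959
vertex 0.002 1.037 -1.275
endloop
endfacet
facet normal -0.388 0.847 -0.363
outer loop
vertex -1.097 2.323 -0.959
vertex -0.542 2.223 -1.785
vertex -1.456 1.821 -1.746
endloop
endfacet
facet normal -0.518 -0.594 0.615
outer loop
vertex -1.097 2.323 -0.959
vertex -1.456 1.821 -1.746
vertex 0.002 1.037 -1.275
endloop
endfacet
facet normal -0.388 0.847 -0.365
outer loop
vertex -1.456 1.821 -1.746
vertex -0.542 2.223 -1.785
vertex -0.901 1.72 -2.571
endloop
endfacet
facet normal -0.422 -0.890 -0.175
outer loop
vertex -1.456 1.821 -1.746
vertex -0.901 1.72 -2.571
vertex 0.002 1.037 -1.275
endloop
endfacet
facet normal -0.388 0.846 -0.364
outer loop
vertex -0.901 1.72 -2.571
vertex -0.542 2.223 -1.785
vertex 0.014 2.123 -2.61
endloop
endfacet
facet normal 0.301 -0.741 -0.600
outer loop
vertex -0.901 1.72 -2.571
vertex 0.014 2.123 -2.61
vertex 0.002 1.037 -1.275
endloop
endfacet
facet normal -0.388 0.847 -0.364
outer loop
vertex 0.014 2.123 -2.61
vertex -0.542 2.223 -1.785
vertex 0.373 2.625 -1.824
endloop
endfacet
facet normal 0.926 -0.297 -0.233
outer loop
vertex 0.014 2.123 -2.61
vertex 0.373 2.625 -1.824
vertex 0.002 1.037 -1.275
endloop
endfacet
facet normal -0.388 0.847 -0.363
outer loop
vertex 0.373 2.625 -1.824
vertex -0.542 2.223 -1.785
vertex -0.182 2.725 -0.998
endloop
endfacet
facet normal 0.830 -0.001 0.558
outer loop
vertex 0.373 2.625 -1.824
vertex -0.182 2.725 -0.998
vertex 0.002 1.037 -1.275
endloop
endfacet

endsolid


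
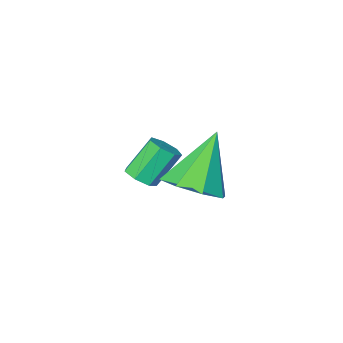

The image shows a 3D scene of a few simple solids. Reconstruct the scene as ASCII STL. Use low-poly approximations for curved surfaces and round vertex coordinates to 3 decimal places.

solid 
facet normal 0.523 0.187 -0.832
outer loop
vertex 2.683 1.917 -1.464
vertex 1.869 1.555 -2.057
vertex 2.153 2.508 -1.664
endloop
endfacet
facet normal 0.289 0.529 0.797
outer loop
vertex 2.683 1.917 -1.464
vertex 2.153 2.508 -1.664
vertex 0.731 1.145 -0.243
endloop
endfacet
facet normal 0.521 0.188 -0.832
outer loop
vertex 2.153 2.508 -1.664
vertex 1.869 1.555 -2.057
vertex 1.456 2.541 -2.093
endloop
endfacet
facet normal -0.274 0.816 0.508
outer loop
vertex 2.153 2.508 -1.664
vertex 1.456 2.541 -2.093
vertex 0.731 1.145 -0.243
endloop
endfacet
facet normal 0.523 0.189 -0.831
outer loop
vertex 1.456 2.541 -2.093
vertex 1.869 1.555 -2.057
vertex 1.002 1.996 -2.502
endloop
endfacet
facet normal -0.806 0.580 0.122
outer loop
vertex 1.456 2.541 -2.093
vertex 1.002 1.996 -2.502
vertex 0.731 1.145 -0.243
endloop
endfacet
facet normal 0.522 0.187 -0.832
outer loop
vertex 1.002 1.996 -2.502
vertex 1.869 1.555 -2.057
vertex 1.055 1.192 -2.649
endloop
endfacet
facet normal -0.990 -0.041 -0.134
outer loop
vertex 1.002 1.996 -2.502
vertex 1.055 1.192 -2.649
vertex 0.731 1.145 -0.243
endloop
endfacet
facet normal 0.521 0.188 -0.832
outer loop
vertex 1.055 1.192 -2.649
vertex 1.869 1.555 -2.057
vertex 1.586 0.601 -2.45
endloop
endfacet
facet normal -0.721 -0.685 -0.110
outer loop
vertex 1.055 1.192 -2.649
vertex 1.586 0.601 -2.45
vertex 0.731 1.145 -0.243
endloop
endfacet
facet normal 0.523 0.188 -0.832
outer loop
vertex 1.586 0.601 -2.45
vertex 1.869 1.555 -2.057
vertex 2.282 0.568 -2.02
endloop
endfacet
facet normal -0.157 -0.971 0.179
outer loop
vertex 1.586 0.601 -2.45
vertex 2.282 0.568 -2.02
vertex 0.731 1.145 -0.243
endloop
endfacet
facet normal 0.522 0.187 -0.832
outer loop
vertex 2.282 0.568 -2.02
vertex 1.869 1.555 -2.057
vertex 2.737 1.113 -1.612
endloop
endfacet
facet normal 0.374 -0.735 0.565
outer loop
vertex 2.282 0.568 -2.02
vertex 2.737 1.113 -1.612
vertex 0.731 1.145 -0.243
endloop
endfacet
facet normal 0.522 0.188 -0.832
outer loop
vertex 2.737 1.113 -1.612
vertex 1.869 1.555 -2.057
vertex 2.683 1.917 -1.464
endloop
endfacet
facet normal 0.559 -0.114 0.821
outer loop
vertex 2.737 1.113 -1.612
vertex 2.683 1.917 -1.464
vertex 0.731 1.145 -0.243
endloop
endfacet
facet normal 0.594 -0.075 -0.801
outer loop
vertex 1.96 -2.112 -3.399
vertex 1.497 -1.946 -3.758
vertex 1.911 -1.592 -3.484
endloop
endfacet
facet normal 0.799 0.170 0.577
outer loop
vertex 1.96 -2.112 -3.399
vertex 1.911 -1.592 -3.484
vertex 1.087 -2.001 -2.222
endloop
endfacet
facet normal 0.799 0.170 0.577
outer loop
vertex 1.087 -2.001 -2.222
vertex 1.911 -1.592 -3.484
vertex 1.038 -1.481 -2.307
endloop
endfacet
facet normal -0.594 0.075 0.801
outer loop
vertex 1.087 -2.001 -2.222
vertex 1.038 -1.481 -2.307
vertex 0.623 -1.834 -2.582
endloop
endfacet
facet normal 0.594 -0.076 -0.801
outer loop
vertex 1.911 -1.592 -3.484
vertex 1.497 -1.946 -3.758
vertex 1.55 -1.338 -3.776
endloop
endfacet
facet normal 0.426 0.874 0.234
outer loop
vertex 1.911 -1.592 -3.484
vertex 1.55 -1.338 -3.776
vertex 1.038 -1.481 -2.307
endloop
endfacet
facet normal 0.426 0.874 0.234
outer loop
vertex 1.038 -1.481 -2.307
vertex 1.55 -1.338 -3.776
vertex 0.677 -1.227 -2.599
endloop
endfacet
facet normal -0.595 0.075 0.801
outer loop
vertex 1.038 -1.481 -2.307
vertex 0.677 -1.227 -2.599
vertex 0.623 -1.834 -2.582
endloop
endfacet
facet normal 0.595 -0.076 -0.800
outer loop
vertex 1.55 -1.338 -3.776
vertex 1.497 -1.946 -3.758
vertex 1.149 -1.542 -4.055
endloop
endfacet
facet normal -0.269 0.920 -0.286
outer loop
vertex 1.55 -1.338 -3.776
vertex 1.149 -1.542 -4.055
vertex 0.677 -1.227 -2.599
endloop
endfacet
facet normal -0.267 0.921 -0.286
outer loop
vertex 0.677 -1.227 -2.599
vertex 1.149 -1.542 -4.055
vertex 0.275 -1.43 -2.878
endloop
endfacet
facet normal -0.594 0.075 0.801
outer loop
vertex 0.677 -1.227 -2.599
vertex 0.275 -1.43 -2.878
vertex 0.623 -1.834 -2.582
endloop
endfacet
facet normal 0.595 -0.076 -0.800
outer loop
vertex 1.149 -1.542 -4.055
vertex 1.497 -1.946 -3.758
vertex 1.01 -2.049 -4.11
endloop
endfacet
facet normal -0.760 0.272 -0.590
outer loop
vertex 1.149 -1.542 -4.055
vertex 1.01 -2.049 -4.11
vertex 0.275 -1.43 -2.878
endloop
endfacet
facet normal -0.760 0.272 -0.590
outer loop
vertex 0.275 -1.43 -2.878
vertex 1.01 -2.049 -4.11
vertex 0.136 -1.938 -2.933
endloop
endfacet
facet normal -0.594 0.076 0.801
outer loop
vertex 0.275 -1.43 -2.878
vertex 0.136 -1.938 -2.933
vertex 0.623 -1.834 -2.582
endloop
endfacet
facet normal 0.595 -0.075 -0.801
outer loop
vertex 1.01 -2.049 -4.11
vertex 1.497 -1.946 -3.758
vertex 1.237 -2.479 -3.901
endloop
endfacet
facet normal -0.680 -0.578 -0.451
outer loop
vertex 1.01 -2.049 -4.11
vertex 1.237 -2.479 -3.901
vertex 0.136 -1.938 -2.933
endloop
endfacet
facet normal -0.680 -0.578 -0.451
outer loop
vertex 0.136 -1.938 -2.933
vertex 1.237 -2.479 -3.901
vertex 0.363 -2.368 -2.724
endloop
endfacet
facet normal -0.594 0.076 0.801
outer loop
vertex 0.136 -1.938 -2.933
vertex 0.363 -2.368 -2.724
vertex 0.623 -1.834 -2.582
endloop
endfacet
facet normal 0.595 -0.075 -0.800
outer loop
vertex 1.237 -2.479 -3.901
vertex 1.497 -1.946 -3.758
vertex 1.66 -2.507 -3.584
endloop
endfacet
facet normal -0.088 -0.996 0.029
outer loop
vertex 1.237 -2.479 -3.901
vertex 1.66 -2.507 -3.584
vertex 0.363 -2.368 -2.724
endloop
endfacet
facet normal -0.086 -0.996 0.031
outer loop
vertex 0.363 -2.368 -2.724
vertex 1.66 -2.507 -3.584
vertex 0.787 -2.395 -2.407
endloop
endfacet
facet normal -0.594 0.076 0.801
outer loop
vertex 0.363 -2.368 -2.724
vertex 0.787 -2.395 -2.407
vertex 0.623 -1.834 -2.582
endloop
endfacet
facet normal 0.594 -0.076 -0.801
outer loop
vertex 1.66 -2.507 -3.584
vertex 1.497 -1.946 -3.758
vertex 1.96 -2.112 -3.399
endloop
endfacet
facet normal 0.571 -0.661 0.486
outer loop
vertex 1.66 -2.507 -3.584
vertex 1.96 -2.112 -3.399
vertex 0.787 -2.395 -2.407
endloop
endfacet
facet normal 0.570 -0.662 0.486
outer loop
vertex 0.787 -2.395 -2.407
vertex 1.96 -2.112 -3.399
vertex 1.087 -2.001 -2.222
endloop
endfacet
facet normal -0.594 0.076 0.801
outer loop
vertex 0.787 -2.395 -2.407
vertex 1.087 -2.001 -2.222
vertex 0.623 -1.834 -2.582
endloop
endfacet

endsolid


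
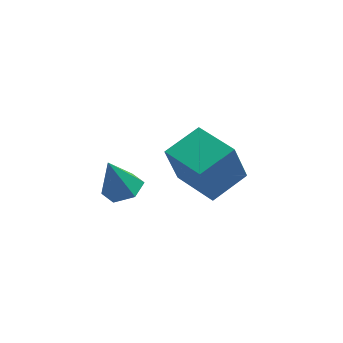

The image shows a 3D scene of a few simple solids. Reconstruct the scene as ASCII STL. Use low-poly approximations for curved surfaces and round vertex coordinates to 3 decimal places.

solid 
facet normal 0.318 -0.002 -0.948
outer loop
vertex 0.973 -2.822 -0.877
vertex 0.234 -2.852 -1.125
vertex 0.579 -2.162 -1.011
endloop
endfacet
facet normal 0.605 0.489 0.628
outer loop
vertex 0.973 -2.822 -0.877
vertex 0.579 -2.162 -1.011
vertex -0.254 -2.848 0.325
endloop
endfacet
facet normal 0.319 -0.003 -0.948
outer loop
vertex 0.579 -2.162 -1.011
vertex 0.234 -2.852 -1.125
vertex -0.16 -2.192 -1.26
endloop
endfacet
facet normal -0.162 0.915 0.369
outer loop
vertex 0.579 -2.162 -1.011
vertex -0.16 -2.192 -1.26
vertex -0.254 -2.848 0.325
endloop
endfacet
facet normal 0.318 -0.004 -0.948
outer loop
vertex -0.16 -2.192 -1.26
vertex 0.234 -2.852 -1.125
vertex -0.505 -2.883 -1.373
endloop
endfacet
facet normal -0.896 0.427 0.124
outer loop
vertex -0.16 -2.192 -1.26
vertex -0.505 -2.883 -1.373
vertex -0.254 -2.848 0.325
endloop
endfacet
facet normal 0.318 -0.002 -0.948
outer loop
vertex -0.505 -2.883 -1.373
vertex 0.234 -2.852 -1.125
vertex -0.111 -3.542 -1.239
endloop
endfacet
facet normal -0.862 -0.488 0.138
outer loop
vertex -0.505 -2.883 -1.373
vertex -0.111 -3.542 -1.239
vertex -0.254 -2.848 0.325
endloop
endfacet
facet normal 0.319 -0.003 -0.948
outer loop
vertex -0.111 -3.542 -1.239
vertex 0.234 -2.852 -1.125
vertex 0.627 -3.512 -0.991
endloop
endfacet
facet normal -0.096 -0.913 0.396
outer loop
vertex -0.111 -3.542 -1.239
vertex 0.627 -3.512 -0.991
vertex -0.254 -2.848 0.325
endloop
endfacet
facet normal 0.318 -0.003 -0.948
outer loop
vertex 0.627 -3.512 -0.991
vertex 0.234 -2.852 -1.125
vertex 0.973 -2.822 -0.877
endloop
endfacet
facet normal 0.638 -0.426 0.642
outer loop
vertex 0.627 -3.512 -0.991
vertex 0.973 -2.822 -0.877
vertex -0.254 -2.848 0.325
endloop
endfacet
facet normal -0.768 -0.580 -0.272
outer loop
vertex 3.039 -0.396 -2.908
vertex 1.844 1.272 -3.087
vertex 3.534 -0.229 -4.662
endloop
endfacet
facet normal 0.580 -0.810 0.087
outer loop
vertex 4.856 0.768 -4.193
vertex 3.039 -0.396 -2.908
vertex 3.534 -0.229 -4.662
endloop
endfacet
facet normal -0.768 -0.579 -0.273
outer loop
vertex 3.534 -0.229 -4.662
vertex 1.844 1.272 -3.087
vertex 2.34 1.44 -4.84
endloop
endfacet
facet normal 0.271 0.092 -0.958
outer loop
vertex 2.34 1.44 -4.84
vertex 4.856 0.768 -4.193
vertex 3.534 -0.229 -4.662
endloop
endfacet
facet normal -0.271 -0.091 0.958
outer loop
vertex 3.039 -0.396 -2.908
vertex 3.166 2.269 -2.618
vertex 1.844 1.272 -3.087
endloop
endfacet
facet normal 0.580 -0.810 0.086
outer loop
vertex 4.36 0.6 -2.44
vertex 3.039 -0.396 -2.908
vertex 4.856 0.768 -4.193
endloop
endfacet
facet normal -0.271 -0.091 0.958
outer loop
vertex 4.36 0.6 -2.44
vertex 3.166 2.269 -2.618
vertex 3.039 -0.396 -2.908
endloop
endfacet
facet normal -0.580 0.810 -0.087
outer loop
vertex 1.844 1.272 -3.087
vertex 3.166 2.269 -2.618
vertex 2.34 1.44 -4.84
endloop
endfacet
facet normal 0.271 0.091 -0.958
outer loop
vertex 3.661 2.436 -4.372
vertex 4.856 0.768 -4.193
vertex 2.34 1.44 -4.84
endloop
endfacet
facet normal -0.580 0.810 -0.087
outer loop
vertex 2.34 1.44 -4.84
vertex 3.166 2.269 -2.618
vertex 3.661 2.436 -4.372
endloop
endfacet
facet normal 0.768 0.579 0.273
outer loop
vertex 3.661 2.436 -4.372
vertex 4.36 0.6 -2.44
vertex 4.856 0.768 -4.193
endloop
endfacet
facet normal 0.769 0.579 0.272
outer loop
vertex 3.166 2.269 -2.618
vertex 4.36 0.6 -2.44
vertex 3.661 2.436 -4.372
endloop
endfacet

endsolid


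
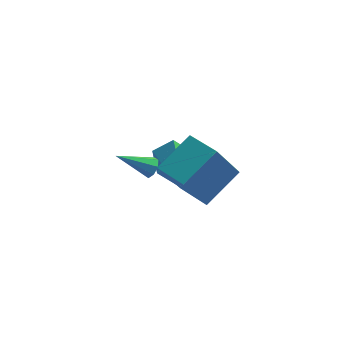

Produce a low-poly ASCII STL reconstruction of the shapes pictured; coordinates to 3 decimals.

solid 
facet normal -0.596 0.785 -0.166
outer loop
vertex -2.316 -1.434 2.884
vertex -0.976 -0.21 3.858
vertex -1.372 -1.085 1.145
endloop
endfacet
facet normal -0.651 -0.594 -0.473
outer loop
vertex -0.304 -2.49 1.442
vertex -2.316 -1.434 2.884
vertex -1.372 -1.085 1.145
endloop
endfacet
facet normal -0.597 0.785 -0.166
outer loop
vertex -1.372 -1.085 1.145
vertex -0.976 -0.21 3.858
vertex -0.032 0.14 2.118
endloop
endfacet
facet normal 0.470 0.174 -0.866
outer loop
vertex -0.032 0.14 2.118
vertex -0.304 -2.49 1.442
vertex -1.372 -1.085 1.145
endloop
endfacet
facet normal -0.470 -0.174 0.865
outer loop
vertex -2.316 -1.434 2.884
vertex 0.092 -1.615 4.155
vertex -0.976 -0.21 3.858
endloop
endfacet
facet normal -0.651 -0.594 -0.473
outer loop
vertex -1.248 -2.84 3.182
vertex -2.316 -1.434 2.884
vertex -0.304 -2.49 1.442
endloop
endfacet
facet normal -0.470 -0.173 0.866
outer loop
vertex -1.248 -2.84 3.182
vertex 0.092 -1.615 4.155
vertex -2.316 -1.434 2.884
endloop
endfacet
facet normal 0.651 0.594 0.473
outer loop
vertex -0.976 -0.21 3.858
vertex 0.092 -1.615 4.155
vertex -0.032 0.14 2.118
endloop
endfacet
facet normal 0.470 0.174 -0.865
outer loop
vertex 1.036 -1.266 2.416
vertex -0.304 -2.49 1.442
vertex -0.032 0.14 2.118
endloop
endfacet
facet normal 0.651 0.594 0.473
outer loop
vertex -0.032 0.14 2.118
vertex 0.092 -1.615 4.155
vertex 1.036 -1.266 2.416
endloop
endfacet
facet normal 0.597 -0.785 0.166
outer loop
vertex 1.036 -1.266 2.416
vertex -1.248 -2.84 3.182
vertex -0.304 -2.49 1.442
endloop
endfacet
facet normal 0.597 -0.785 0.166
outer loop
vertex 0.092 -1.615 4.155
vertex -1.248 -2.84 3.182
vertex 1.036 -1.266 2.416
endloop
endfacet
facet normal 0.834 0.084 -0.545
outer loop
vertex -2.299 2.283 -0.293
vertex -2.587 2.176 -0.75
vertex -2.452 2.632 -0.473
endloop
endfacet
facet normal 0.179 0.512 0.840
outer loop
vertex -2.299 2.283 -0.293
vertex -2.452 2.632 -0.473
vertex -4.113 2.024 0.25
endloop
endfacet
facet normal 0.834 0.084 -0.545
outer loop
vertex -2.452 2.632 -0.473
vertex -2.587 2.176 -0.75
vertex -2.684 2.714 -0.815
endloop
endfacet
facet normal -0.186 0.919 0.346
outer loop
vertex -2.452 2.632 -0.473
vertex -2.684 2.714 -0.815
vertex -4.113 2.024 0.25
endloop
endfacet
facet normal 0.833 0.084 -0.546
outer loop
vertex -2.684 2.714 -0.815
vertex -2.587 2.176 -0.75
vertex -2.859 2.481 -1.118
endloop
endfacet
facet normal -0.573 0.776 -0.266
outer loop
vertex -2.684 2.714 -0.815
vertex -2.859 2.481 -1.118
vertex -4.113 2.024 0.25
endloop
endfacet
facet normal 0.833 0.084 -0.546
outer loop
vertex -2.859 2.481 -1.118
vertex -2.587 2.176 -0.75
vertex -2.875 2.069 -1.206
endloop
endfacet
facet normal -0.754 0.165 -0.636
outer loop
vertex -2.859 2.481 -1.118
vertex -2.875 2.069 -1.206
vertex -4.113 2.024 0.25
endloop
endfacet
facet normal 0.834 0.082 -0.546
outer loop
vertex -2.875 2.069 -1.206
vertex -2.587 2.176 -0.75
vertex -2.723 1.721 -1.026
endloop
endfacet
facet normal -0.624 -0.556 -0.548
outer loop
vertex -2.875 2.069 -1.206
vertex -2.723 1.721 -1.026
vertex -4.113 2.024 0.25
endloop
endfacet
facet normal 0.834 0.082 -0.546
outer loop
vertex -2.723 1.721 -1.026
vertex -2.587 2.176 -0.75
vertex -2.491 1.639 -0.684
endloop
endfacet
facet normal -0.260 -0.964 -0.055
outer loop
vertex -2.723 1.721 -1.026
vertex -2.491 1.639 -0.684
vertex -4.113 2.024 0.25
endloop
endfacet
facet normal 0.833 0.082 -0.547
outer loop
vertex -2.491 1.639 -0.684
vertex -2.587 2.176 -0.75
vertex -2.315 1.872 -0.381
endloop
endfacet
facet normal 0.126 -0.820 0.558
outer loop
vertex -2.491 1.639 -0.684
vertex -2.315 1.872 -0.381
vertex -4.113 2.024 0.25
endloop
endfacet
facet normal 0.834 0.084 -0.545
outer loop
vertex -2.315 1.872 -0.381
vertex -2.587 2.176 -0.75
vertex -2.299 2.283 -0.293
endloop
endfacet
facet normal 0.308 -0.211 0.928
outer loop
vertex -2.315 1.872 -0.381
vertex -2.299 2.283 -0.293
vertex -4.113 2.024 0.25
endloop
endfacet
facet normal -0.600 -0.170 0.782
outer loop
vertex -1.436 2.477 -0.653
vertex -1.66 3.943 -0.506
vertex -2.356 2.409 -1.373
endloop
endfacet
facet normal 0.150 -0.984 -0.099
outer loop
vertex -1.48 2.657 -2.514
vertex -1.436 2.477 -0.653
vertex -2.356 2.409 -1.373
endloop
endfacet
facet normal -0.600 -0.170 0.782
outer loop
vertex -2.356 2.409 -1.373
vertex -1.66 3.943 -0.506
vertex -2.579 3.875 -1.226
endloop
endfacet
facet normal -0.786 -0.058 -0.616
outer loop
vertex -2.579 3.875 -1.226
vertex -1.48 2.657 -2.514
vertex -2.356 2.409 -1.373
endloop
endfacet
facet normal 0.786 0.058 0.616
outer loop
vertex -1.436 2.477 -0.653
vertex -0.784 4.191 -1.647
vertex -1.66 3.943 -0.506
endloop
endfacet
facet normal 0.150 -0.984 -0.099
outer loop
vertex -0.561 2.725 -1.794
vertex -1.436 2.477 -0.653
vertex -1.48 2.657 -2.514
endloop
endfacet
facet normal 0.786 0.058 0.615
outer loop
vertex -0.561 2.725 -1.794
vertex -0.784 4.191 -1.647
vertex -1.436 2.477 -0.653
endloop
endfacet
facet normal -0.150 0.984 0.099
outer loop
vertex -1.66 3.943 -0.506
vertex -0.784 4.191 -1.647
vertex -2.579 3.875 -1.226
endloop
endfacet
facet normal -0.786 -0.058 -0.615
outer loop
vertex -1.704 4.123 -2.367
vertex -1.48 2.657 -2.514
vertex -2.579 3.875 -1.226
endloop
endfacet
facet normal -0.150 0.984 0.099
outer loop
vertex -2.579 3.875 -1.226
vertex -0.784 4.191 -1.647
vertex -1.704 4.123 -2.367
endloop
endfacet
facet normal 0.600 0.170 -0.782
outer loop
vertex -1.704 4.123 -2.367
vertex -0.561 2.725 -1.794
vertex -1.48 2.657 -2.514
endloop
endfacet
facet normal 0.600 0.170 -0.782
outer loop
vertex -0.784 4.191 -1.647
vertex -0.561 2.725 -1.794
vertex -1.704 4.123 -2.367
endloop
endfacet

endsolid


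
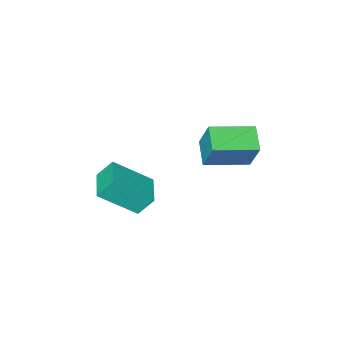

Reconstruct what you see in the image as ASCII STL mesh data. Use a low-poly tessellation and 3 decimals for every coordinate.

solid 
facet normal -0.909 0.386 -0.157
outer loop
vertex -0.594 0.069 -0.532
vertex -0.169 0.907 -0.929
vertex -0.623 -0.501 -1.766
endloop
endfacet
facet normal -0.417 -0.821 0.389
outer loop
vertex 0.849 -1.127 -1.511
vertex -0.594 0.069 -0.532
vertex -0.623 -0.501 -1.766
endloop
endfacet
facet normal -0.909 0.386 -0.157
outer loop
vertex -0.623 -0.501 -1.766
vertex -0.169 0.907 -0.929
vertex -0.198 0.337 -2.163
endloop
endfacet
facet normal -0.021 -0.419 -0.908
outer loop
vertex -0.198 0.337 -2.163
vertex 0.849 -1.127 -1.511
vertex -0.623 -0.501 -1.766
endloop
endfacet
facet normal 0.021 0.419 0.908
outer loop
vertex -0.594 0.069 -0.532
vertex 1.303 0.281 -0.674
vertex -0.169 0.907 -0.929
endloop
endfacet
facet normal -0.417 -0.821 0.389
outer loop
vertex 0.878 -0.557 -0.277
vertex -0.594 0.069 -0.532
vertex 0.849 -1.127 -1.511
endloop
endfacet
facet normal 0.021 0.419 0.908
outer loop
vertex 0.878 -0.557 -0.277
vertex 1.303 0.281 -0.674
vertex -0.594 0.069 -0.532
endloop
endfacet
facet normal 0.417 0.821 -0.389
outer loop
vertex -0.169 0.907 -0.929
vertex 1.303 0.281 -0.674
vertex -0.198 0.337 -2.163
endloop
endfacet
facet normal -0.021 -0.419 -0.908
outer loop
vertex 1.274 -0.289 -1.908
vertex 0.849 -1.127 -1.511
vertex -0.198 0.337 -2.163
endloop
endfacet
facet normal 0.417 0.821 -0.389
outer loop
vertex -0.198 0.337 -2.163
vertex 1.303 0.281 -0.674
vertex 1.274 -0.289 -1.908
endloop
endfacet
facet normal 0.909 -0.386 0.157
outer loop
vertex 1.274 -0.289 -1.908
vertex 0.878 -0.557 -0.277
vertex 0.849 -1.127 -1.511
endloop
endfacet
facet normal 0.909 -0.386 0.157
outer loop
vertex 1.303 0.281 -0.674
vertex 0.878 -0.557 -0.277
vertex 1.274 -0.289 -1.908
endloop
endfacet
facet normal -0.526 -0.851 0.015
outer loop
vertex 3.839 -1.8 -1.569
vertex 2.699 -1.114 -2.596
vertex 4.291 -2.092 -2.265
endloop
endfacet
facet normal 0.678 -0.408 0.611
outer loop
vertex 4.901 -1.106 -2.284
vertex 3.839 -1.8 -1.569
vertex 4.291 -2.092 -2.265
endloop
endfacet
facet normal -0.526 -0.850 0.016
outer loop
vertex 4.291 -2.092 -2.265
vertex 2.699 -1.114 -2.596
vertex 3.151 -1.407 -3.292
endloop
endfacet
facet normal 0.513 -0.333 -0.791
outer loop
vertex 3.151 -1.407 -3.292
vertex 4.901 -1.106 -2.284
vertex 4.291 -2.092 -2.265
endloop
endfacet
facet normal -0.513 0.333 0.791
outer loop
vertex 3.839 -1.8 -1.569
vertex 3.309 -0.128 -2.615
vertex 2.699 -1.114 -2.596
endloop
endfacet
facet normal 0.678 -0.407 0.612
outer loop
vertex 4.449 -0.813 -1.588
vertex 3.839 -1.8 -1.569
vertex 4.901 -1.106 -2.284
endloop
endfacet
facet normal -0.513 0.332 0.791
outer loop
vertex 4.449 -0.813 -1.588
vertex 3.309 -0.128 -2.615
vertex 3.839 -1.8 -1.569
endloop
endfacet
facet normal -0.678 0.408 -0.612
outer loop
vertex 2.699 -1.114 -2.596
vertex 3.309 -0.128 -2.615
vertex 3.151 -1.407 -3.292
endloop
endfacet
facet normal 0.513 -0.332 -0.791
outer loop
vertex 3.761 -0.42 -3.311
vertex 4.901 -1.106 -2.284
vertex 3.151 -1.407 -3.292
endloop
endfacet
facet normal -0.678 0.407 -0.611
outer loop
vertex 3.151 -1.407 -3.292
vertex 3.309 -0.128 -2.615
vertex 3.761 -0.42 -3.311
endloop
endfacet
facet normal 0.526 0.850 -0.016
outer loop
vertex 3.761 -0.42 -3.311
vertex 4.449 -0.813 -1.588
vertex 4.901 -1.106 -2.284
endloop
endfacet
facet normal 0.525 0.851 -0.016
outer loop
vertex 3.309 -0.128 -2.615
vertex 4.449 -0.813 -1.588
vertex 3.761 -0.42 -3.311
endloop
endfacet

endsolid


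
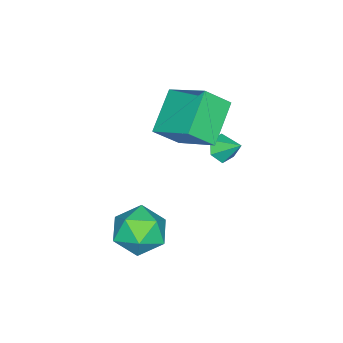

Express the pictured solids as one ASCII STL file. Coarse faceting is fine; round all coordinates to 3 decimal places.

solid 
facet normal -0.831 -0.093 0.549
outer loop
vertex -2.751 -1.029 4.408
vertex -3.441 -0.305 3.486
vertex -3.216 -2.737 3.415
endloop
endfacet
facet normal 0.507 -0.532 0.678
outer loop
vertex -1.579 -2.555 2.334
vertex -2.751 -1.029 4.408
vertex -3.216 -2.737 3.415
endloop
endfacet
facet normal -0.831 -0.093 0.549
outer loop
vertex -3.216 -2.737 3.415
vertex -3.441 -0.305 3.486
vertex -3.906 -2.014 2.493
endloop
endfacet
facet normal -0.229 -0.842 -0.489
outer loop
vertex -3.906 -2.014 2.493
vertex -1.579 -2.555 2.334
vertex -3.216 -2.737 3.415
endloop
endfacet
facet normal 0.229 0.842 0.489
outer loop
vertex -2.751 -1.029 4.408
vertex -1.804 -0.123 2.405
vertex -3.441 -0.305 3.486
endloop
endfacet
facet normal 0.507 -0.532 0.678
outer loop
vertex -1.114 -0.846 3.327
vertex -2.751 -1.029 4.408
vertex -1.579 -2.555 2.334
endloop
endfacet
facet normal 0.229 0.842 0.489
outer loop
vertex -1.114 -0.846 3.327
vertex -1.804 -0.123 2.405
vertex -2.751 -1.029 4.408
endloop
endfacet
facet normal -0.507 0.532 -0.678
outer loop
vertex -3.441 -0.305 3.486
vertex -1.804 -0.123 2.405
vertex -3.906 -2.014 2.493
endloop
endfacet
facet normal -0.229 -0.841 -0.489
outer loop
vertex -2.269 -1.831 1.412
vertex -1.579 -2.555 2.334
vertex -3.906 -2.014 2.493
endloop
endfacet
facet normal -0.507 0.532 -0.678
outer loop
vertex -3.906 -2.014 2.493
vertex -1.804 -0.123 2.405
vertex -2.269 -1.831 1.412
endloop
endfacet
facet normal 0.831 0.093 -0.549
outer loop
vertex -2.269 -1.831 1.412
vertex -1.114 -0.846 3.327
vertex -1.579 -2.555 2.334
endloop
endfacet
facet normal 0.831 0.093 -0.549
outer loop
vertex -1.804 -0.123 2.405
vertex -1.114 -0.846 3.327
vertex -2.269 -1.831 1.412
endloop
endfacet
facet normal -0.121 -0.788 -0.603
outer loop
vertex -2.657 -0.716 0.865
vertex -3.285 -0.566 0.795
vertex -2.845 -0.32 0.385
endloop
endfacet
facet normal 0.898 0.440 0.011
outer loop
vertex -2.657 -0.716 0.865
vertex -2.845 -0.32 0.385
vertex -3.155 0.286 1.445
endloop
endfacet
facet normal -0.119 -0.790 -0.602
outer loop
vertex -2.845 -0.32 0.385
vertex -3.285 -0.566 0.795
vertex -3.474 -0.171 0.314
endloop
endfacet
facet normal 0.254 0.870 -0.423
outer loop
vertex -2.845 -0.32 0.385
vertex -3.474 -0.171 0.314
vertex -3.155 0.286 1.445
endloop
endfacet
facet normal -0.122 -0.790 -0.601
outer loop
vertex -3.474 -0.171 0.314
vertex -3.285 -0.566 0.795
vertex -3.914 -0.416 0.725
endloop
endfacet
facet normal -0.587 0.794 -0.155
outer loop
vertex -3.474 -0.171 0.314
vertex -3.914 -0.416 0.725
vertex -3.155 0.286 1.445
endloop
endfacet
facet normal -0.121 -0.788 -0.603
outer loop
vertex -3.914 -0.416 0.725
vertex -3.285 -0.566 0.795
vertex -3.726 -0.812 1.205
endloop
endfacet
facet normal -0.786 0.289 0.546
outer loop
vertex -3.914 -0.416 0.725
vertex -3.726 -0.812 1.205
vertex -3.155 0.286 1.445
endloop
endfacet
facet normal -0.121 -0.788 -0.603
outer loop
vertex -3.726 -0.812 1.205
vertex -3.285 -0.566 0.795
vertex -3.097 -0.962 1.275
endloop
endfacet
facet normal -0.142 -0.140 0.980
outer loop
vertex -3.726 -0.812 1.205
vertex -3.097 -0.962 1.275
vertex -3.155 0.286 1.445
endloop
endfacet
facet normal -0.121 -0.788 -0.603
outer loop
vertex -3.097 -0.962 1.275
vertex -3.285 -0.566 0.795
vertex -2.657 -0.716 0.865
endloop
endfacet
facet normal 0.699 -0.064 0.712
outer loop
vertex -3.097 -0.962 1.275
vertex -2.657 -0.716 0.865
vertex -3.155 0.286 1.445
endloop
endfacet
facet normal -0.967 -0.075 0.243
outer loop
vertex 0.28 -1.018 -0.616
vertex 0.27 -2.082 -0.983
vertex 0.523 -1.859 0.091
endloop
endfacet
facet normal -0.630 0.385 0.674
outer loop
vertex 0.28 -1.018 -0.616
vertex 0.523 -1.859 0.091
vertex 1.128 -0.911 0.115
endloop
endfacet
facet normal -0.345 0.899 0.269
outer loop
vertex 0.28 -1.018 -0.616
vertex 1.128 -0.911 0.115
vertex 1.249 -0.548 -0.943
endloop
endfacet
facet normal -0.506 0.757 -0.412
outer loop
vertex 0.28 -1.018 -0.616
vertex 1.249 -0.548 -0.943
vertex 0.718 -1.272 -1.621
endloop
endfacet
facet normal -0.890 0.156 -0.427
outer loop
vertex 0.28 -1.018 -0.616
vertex 0.718 -1.272 -1.621
vertex 0.27 -2.082 -0.983
endloop
endfacet
facet normal -0.096 0.036 0.995
outer loop
vertex 1.128 -0.911 0.115
vertex 0.523 -1.859 0.091
vertex 1.642 -1.908 0.201
endloop
endfacet
facet normal -0.642 -0.707 0.298
outer loop
vertex 0.523 -1.859 0.091
vertex 0.27 -2.082 -0.983
vertex 1.111 -2.632 -0.477
endloop
endfacet
facet normal -0.517 -0.335 -0.788
outer loop
vertex 0.27 -2.082 -0.983
vertex 0.718 -1.272 -1.621
vertex 1.232 -2.269 -1.535
endloop
endfacet
facet normal 0.103 0.639 -0.763
outer loop
vertex 0.718 -1.272 -1.621
vertex 1.249 -0.548 -0.943
vertex 1.837 -1.321 -1.511
endloop
endfacet
facet normal 0.363 0.868 0.339
outer loop
vertex 1.249 -0.548 -0.943
vertex 1.128 -0.911 0.115
vertex 2.09 -1.098 -0.437
endloop
endfacet
facet normal 0.506 -0.757 0.412
outer loop
vertex 2.08 -2.162 -0.804
vertex 1.642 -1.908 0.201
vertex 1.111 -2.632 -0.477
endloop
endfacet
facet normal 0.345 -0.899 -0.269
outer loop
vertex 2.08 -2.162 -0.804
vertex 1.111 -2.632 -0.477
vertex 1.232 -2.269 -1.535
endloop
endfacet
facet normal 0.630 -0.385 -0.674
outer loop
vertex 2.08 -2.162 -0.804
vertex 1.232 -2.269 -1.535
vertex 1.837 -1.321 -1.511
endloop
endfacet
facet normal 0.967 0.075 -0.243
outer loop
vertex 2.08 -2.162 -0.804
vertex 1.837 -1.321 -1.511
vertex 2.09 -1.098 -0.437
endloop
endfacet
facet normal 0.890 -0.156 0.427
outer loop
vertex 2.08 -2.162 -0.804
vertex 2.09 -1.098 -0.437
vertex 1.642 -1.908 0.201
endloop
endfacet
facet normal -0.103 -0.639 0.763
outer loop
vertex 1.111 -2.632 -0.477
vertex 1.642 -1.908 0.201
vertex 0.523 -1.859 0.091
endloop
endfacet
facet normal -0.363 -0.868 -0.339
outer loop
vertex 1.232 -2.269 -1.535
vertex 1.111 -2.632 -0.477
vertex 0.27 -2.082 -0.983
endloop
endfacet
facet normal 0.096 -0.036 -0.995
outer loop
vertex 1.837 -1.321 -1.511
vertex 1.232 -2.269 -1.535
vertex 0.718 -1.272 -1.621
endloop
endfacet
facet normal 0.642 0.707 -0.298
outer loop
vertex 2.09 -1.098 -0.437
vertex 1.837 -1.321 -1.511
vertex 1.249 -0.548 -0.943
endloop
endfacet
facet normal 0.517 0.335 0.788
outer loop
vertex 1.642 -1.908 0.201
vertex 2.09 -1.098 -0.437
vertex 1.128 -0.911 0.115
endloop
endfacet

endsolid


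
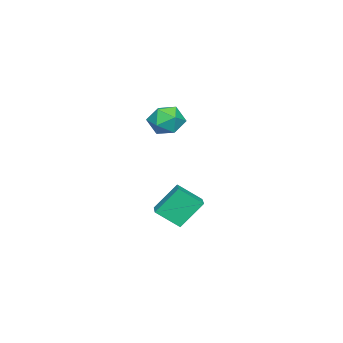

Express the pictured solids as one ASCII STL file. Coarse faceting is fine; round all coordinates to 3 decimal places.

solid 
facet normal -0.871 -0.456 -0.183
outer loop
vertex 0.438 -4.968 -3.496
vertex -0.305 -4.104 -2.115
vertex 0.045 -3.854 -4.404
endloop
endfacet
facet normal 0.415 -0.482 -0.771
outer loop
vertex 1.185 -3.256 -4.165
vertex 0.438 -4.968 -3.496
vertex 0.045 -3.854 -4.404
endloop
endfacet
facet normal -0.871 -0.456 -0.183
outer loop
vertex 0.045 -3.854 -4.404
vertex -0.305 -4.104 -2.115
vertex -0.698 -2.99 -3.024
endloop
endfacet
facet normal -0.264 0.747 -0.610
outer loop
vertex -0.698 -2.99 -3.024
vertex 1.185 -3.256 -4.165
vertex 0.045 -3.854 -4.404
endloop
endfacet
facet normal 0.264 -0.747 0.610
outer loop
vertex 0.438 -4.968 -3.496
vertex 0.835 -3.506 -1.876
vertex -0.305 -4.104 -2.115
endloop
endfacet
facet normal 0.415 -0.483 -0.771
outer loop
vertex 1.578 -4.37 -3.256
vertex 0.438 -4.968 -3.496
vertex 1.185 -3.256 -4.165
endloop
endfacet
facet normal 0.264 -0.747 0.610
outer loop
vertex 1.578 -4.37 -3.256
vertex 0.835 -3.506 -1.876
vertex 0.438 -4.968 -3.496
endloop
endfacet
facet normal -0.415 0.483 0.771
outer loop
vertex -0.305 -4.104 -2.115
vertex 0.835 -3.506 -1.876
vertex -0.698 -2.99 -3.024
endloop
endfacet
facet normal -0.264 0.748 -0.610
outer loop
vertex 0.442 -2.392 -2.784
vertex 1.185 -3.256 -4.165
vertex -0.698 -2.99 -3.024
endloop
endfacet
facet normal -0.415 0.482 0.771
outer loop
vertex -0.698 -2.99 -3.024
vertex 0.835 -3.506 -1.876
vertex 0.442 -2.392 -2.784
endloop
endfacet
facet normal 0.871 0.456 0.183
outer loop
vertex 0.442 -2.392 -2.784
vertex 1.578 -4.37 -3.256
vertex 1.185 -3.256 -4.165
endloop
endfacet
facet normal 0.871 0.456 0.183
outer loop
vertex 0.835 -3.506 -1.876
vertex 1.578 -4.37 -3.256
vertex 0.442 -2.392 -2.784
endloop
endfacet
facet normal -0.113 0.839 0.533
outer loop
vertex 0.884 -3.087 2.517
vertex 0.896 -3.604 3.334
vertex 1.722 -3.26 2.967
endloop
endfacet
facet normal 0.239 0.968 -0.073
outer loop
vertex 0.884 -3.087 2.517
vertex 1.722 -3.26 2.967
vertex 1.669 -3.32 2.003
endloop
endfacet
facet normal -0.177 0.766 -0.618
outer loop
vertex 0.884 -3.087 2.517
vertex 1.669 -3.32 2.003
vertex 0.811 -3.702 1.775
endloop
endfacet
facet normal -0.786 0.512 -0.347
outer loop
vertex 0.884 -3.087 2.517
vertex 0.811 -3.702 1.775
vertex 0.333 -3.878 2.597
endloop
endfacet
facet normal -0.747 0.557 0.363
outer loop
vertex 0.884 -3.087 2.517
vertex 0.333 -3.878 2.597
vertex 0.896 -3.604 3.334
endloop
endfacet
facet normal 0.825 0.560 -0.080
outer loop
vertex 1.669 -3.32 2.003
vertex 1.722 -3.26 2.967
vertex 2.167 -3.982 2.503
endloop
endfacet
facet normal 0.255 0.350 0.901
outer loop
vertex 1.722 -3.26 2.967
vertex 0.896 -3.604 3.334
vertex 1.689 -4.158 3.325
endloop
endfacet
facet normal -0.771 -0.106 0.628
outer loop
vertex 0.896 -3.604 3.334
vertex 0.333 -3.878 2.597
vertex 0.831 -4.54 3.097
endloop
endfacet
facet normal -0.834 -0.178 -0.523
outer loop
vertex 0.333 -3.878 2.597
vertex 0.811 -3.702 1.775
vertex 0.778 -4.6 2.133
endloop
endfacet
facet normal 0.152 0.233 -0.961
outer loop
vertex 0.811 -3.702 1.775
vertex 1.669 -3.32 2.003
vertex 1.604 -4.256 1.766
endloop
endfacet
facet normal 0.786 -0.512 0.347
outer loop
vertex 1.616 -4.773 2.583
vertex 2.167 -3.982 2.503
vertex 1.689 -4.158 3.325
endloop
endfacet
facet normal 0.177 -0.766 0.618
outer loop
vertex 1.616 -4.773 2.583
vertex 1.689 -4.158 3.325
vertex 0.831 -4.54 3.097
endloop
endfacet
facet normal -0.239 -0.968 0.073
outer loop
vertex 1.616 -4.773 2.583
vertex 0.831 -4.54 3.097
vertex 0.778 -4.6 2.133
endloop
endfacet
facet normal 0.113 -0.839 -0.533
outer loop
vertex 1.616 -4.773 2.583
vertex 0.778 -4.6 2.133
vertex 1.604 -4.256 1.766
endloop
endfacet
facet normal 0.747 -0.557 -0.363
outer loop
vertex 1.616 -4.773 2.583
vertex 1.604 -4.256 1.766
vertex 2.167 -3.982 2.503
endloop
endfacet
facet normal 0.834 0.178 0.523
outer loop
vertex 1.689 -4.158 3.325
vertex 2.167 -3.982 2.503
vertex 1.722 -3.26 2.967
endloop
endfacet
facet normal -0.152 -0.233 0.961
outer loop
vertex 0.831 -4.54 3.097
vertex 1.689 -4.158 3.325
vertex 0.896 -3.604 3.334
endloop
endfacet
facet normal -0.825 -0.560 0.080
outer loop
vertex 0.778 -4.6 2.133
vertex 0.831 -4.54 3.097
vertex 0.333 -3.878 2.597
endloop
endfacet
facet normal -0.255 -0.350 -0.901
outer loop
vertex 1.604 -4.256 1.766
vertex 0.778 -4.6 2.133
vertex 0.811 -3.702 1.775
endloop
endfacet
facet normal 0.771 0.106 -0.628
outer loop
vertex 2.167 -3.982 2.503
vertex 1.604 -4.256 1.766
vertex 1.669 -3.32 2.003
endloop
endfacet

endsolid
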